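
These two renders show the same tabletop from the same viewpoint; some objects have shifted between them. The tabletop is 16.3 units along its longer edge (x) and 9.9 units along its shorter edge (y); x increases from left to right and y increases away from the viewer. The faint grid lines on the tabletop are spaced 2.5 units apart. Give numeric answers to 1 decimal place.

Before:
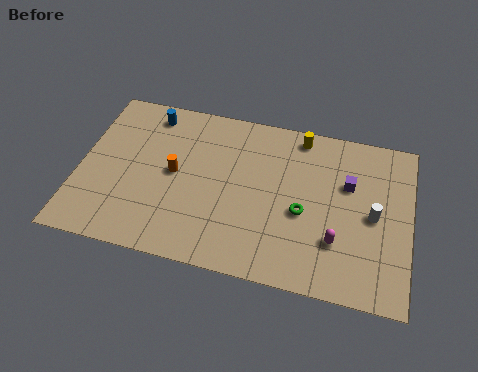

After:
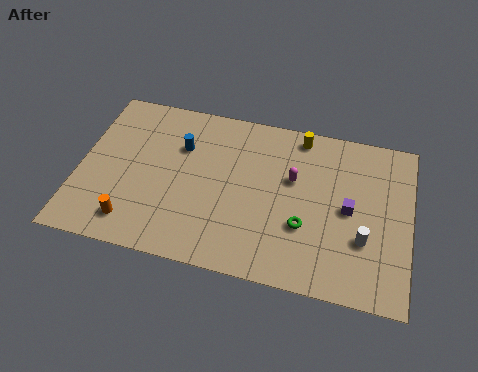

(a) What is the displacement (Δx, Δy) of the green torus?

(0.1, -0.8)

From the two frames, the green torus sits at roughly (11.1, 4.2) before and (11.2, 3.4) after.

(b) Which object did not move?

the yellow cylinder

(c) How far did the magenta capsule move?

3.9

The magenta capsule moved from about (12.8, 2.9) to (10.5, 6.1), a distance of √(2.3² + 3.2²) ≈ 3.9.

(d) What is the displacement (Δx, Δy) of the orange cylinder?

(-1.8, -3.4)

From the two frames, the orange cylinder sits at roughly (4.7, 5.1) before and (2.9, 1.7) after.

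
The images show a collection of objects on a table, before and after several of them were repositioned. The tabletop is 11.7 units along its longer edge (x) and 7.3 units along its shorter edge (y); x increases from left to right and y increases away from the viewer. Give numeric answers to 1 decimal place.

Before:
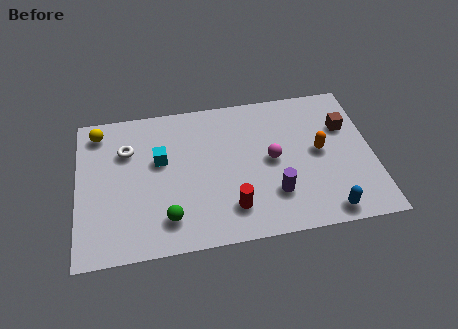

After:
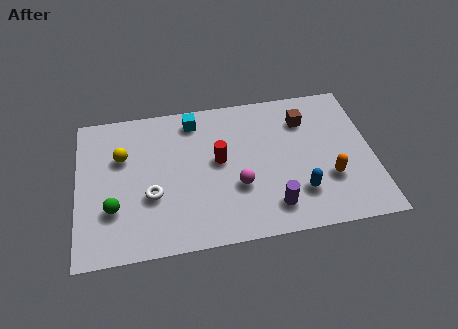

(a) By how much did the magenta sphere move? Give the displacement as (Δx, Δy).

(-1.4, -1.1)

The magenta sphere started near (7.7, 3.7) and ended near (6.3, 2.6).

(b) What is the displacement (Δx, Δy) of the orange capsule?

(0.3, -1.4)

The orange capsule started near (9.6, 3.8) and ended near (9.9, 2.4).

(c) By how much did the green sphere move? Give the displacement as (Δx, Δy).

(-2.1, 0.8)

From the two frames, the green sphere sits at roughly (3.5, 1.5) before and (1.4, 2.3) after.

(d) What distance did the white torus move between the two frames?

2.6

The white torus moved from about (2.0, 5.1) to (2.9, 2.7), a distance of √(0.9² + 2.4²) ≈ 2.6.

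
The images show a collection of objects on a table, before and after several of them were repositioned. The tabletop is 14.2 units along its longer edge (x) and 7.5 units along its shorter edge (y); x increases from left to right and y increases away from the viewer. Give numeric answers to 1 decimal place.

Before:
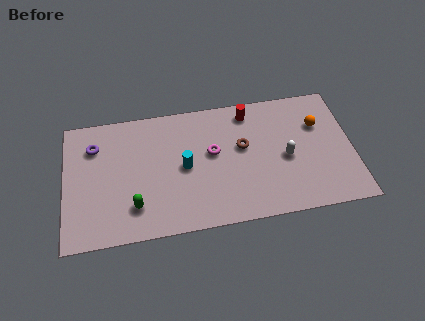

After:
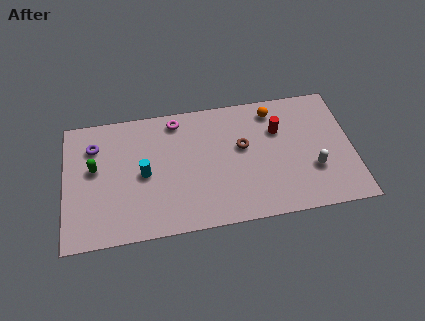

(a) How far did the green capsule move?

3.1

The green capsule was near (3.4, 1.8) before and (1.5, 4.3) after, so it travelled √(1.9² + 2.5²) ≈ 3.1 units.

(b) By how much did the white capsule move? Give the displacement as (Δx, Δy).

(1.3, -0.9)

The white capsule started near (10.9, 3.4) and ended near (12.2, 2.5).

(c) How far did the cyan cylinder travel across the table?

2.0

From (5.9, 3.7) to (3.9, 3.6), the cyan cylinder covered √(2.0² + 0.1²) ≈ 2.0 units.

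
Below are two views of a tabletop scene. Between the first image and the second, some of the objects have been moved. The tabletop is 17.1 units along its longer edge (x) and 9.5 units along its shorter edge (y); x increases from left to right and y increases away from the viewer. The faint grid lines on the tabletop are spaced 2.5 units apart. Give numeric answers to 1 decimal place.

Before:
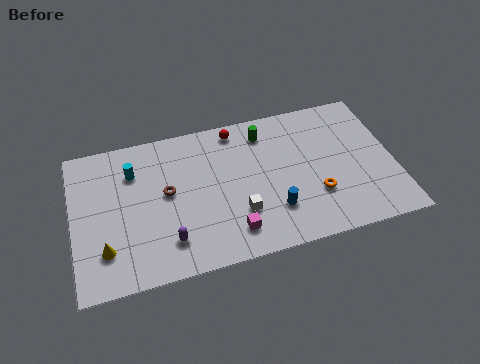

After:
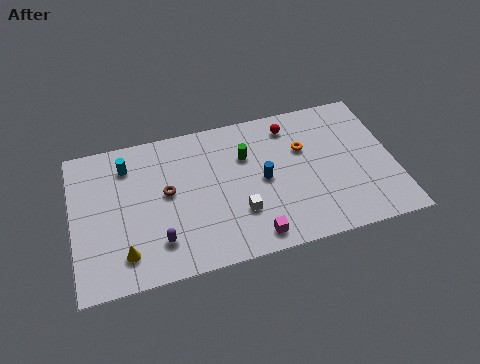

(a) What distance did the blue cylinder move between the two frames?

2.1

The blue cylinder was near (10.5, 2.6) before and (10.1, 4.7) after, so it travelled √(0.4² + 2.1²) ≈ 2.1 units.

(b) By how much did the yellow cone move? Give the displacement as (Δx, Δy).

(1.0, -0.5)

The yellow cone was at about (1.6, 2.4) and moved to about (2.6, 1.9).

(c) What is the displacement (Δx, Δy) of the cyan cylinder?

(-0.3, 0.5)

The cyan cylinder started near (3.3, 7.0) and ended near (3.0, 7.5).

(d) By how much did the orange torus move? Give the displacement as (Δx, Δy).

(-0.4, 3.2)

The orange torus started near (12.8, 3.0) and ended near (12.4, 6.2).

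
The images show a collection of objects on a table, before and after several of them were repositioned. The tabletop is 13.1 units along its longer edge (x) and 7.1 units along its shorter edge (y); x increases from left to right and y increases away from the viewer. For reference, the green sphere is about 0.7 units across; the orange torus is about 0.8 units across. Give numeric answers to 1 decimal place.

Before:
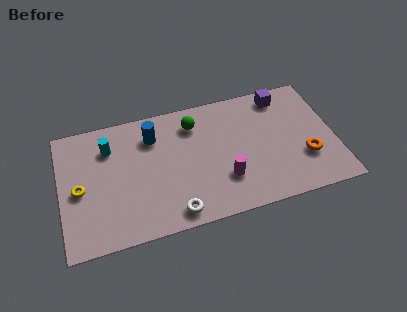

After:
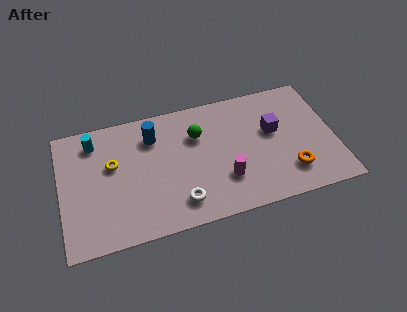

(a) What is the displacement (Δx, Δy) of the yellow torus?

(1.6, 1.0)

From the two frames, the yellow torus sits at roughly (0.9, 3.3) before and (2.5, 4.3) after.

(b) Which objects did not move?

the blue cylinder and the magenta cylinder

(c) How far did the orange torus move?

1.0

The orange torus was near (11.6, 2.3) before and (10.8, 1.7) after, so it travelled √(0.8² + 0.6²) ≈ 1.0 units.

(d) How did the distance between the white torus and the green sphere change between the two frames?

-1.2

The distance was about 4.9 in the first image and 3.7 in the second, so they moved 1.2 units closer together.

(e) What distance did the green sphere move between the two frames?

0.7

The green sphere was near (6.5, 5.6) before and (6.6, 4.9) after, so it travelled √(0.1² + 0.7²) ≈ 0.7 units.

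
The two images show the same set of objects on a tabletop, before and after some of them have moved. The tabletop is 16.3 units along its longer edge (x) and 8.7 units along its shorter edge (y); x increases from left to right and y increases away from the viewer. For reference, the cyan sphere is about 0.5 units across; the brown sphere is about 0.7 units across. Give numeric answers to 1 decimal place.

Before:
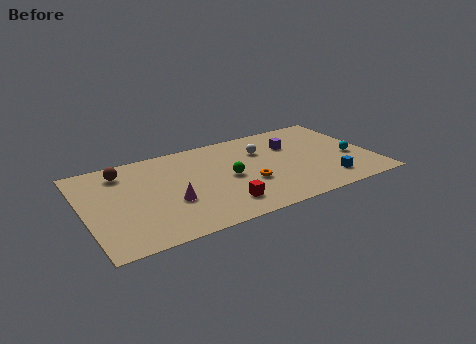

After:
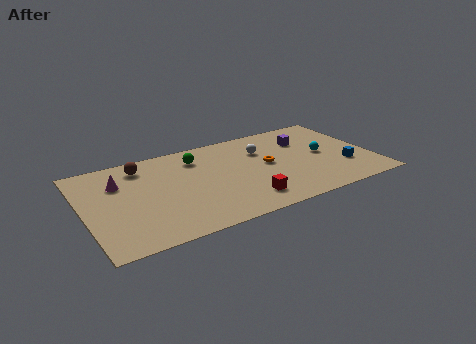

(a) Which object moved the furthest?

the magenta cone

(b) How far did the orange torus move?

1.9

The orange torus moved from about (9.1, 3.2) to (10.4, 4.6), a distance of √(1.3² + 1.4²) ≈ 1.9.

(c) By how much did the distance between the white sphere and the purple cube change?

+0.8

Before: roughly 1.7 units apart; after: 2.5. That's 0.8 units further apart.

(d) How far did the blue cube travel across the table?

1.6

The blue cube moved from about (13.4, 1.7) to (14.6, 2.7), a distance of √(1.2² + 1.0²) ≈ 1.6.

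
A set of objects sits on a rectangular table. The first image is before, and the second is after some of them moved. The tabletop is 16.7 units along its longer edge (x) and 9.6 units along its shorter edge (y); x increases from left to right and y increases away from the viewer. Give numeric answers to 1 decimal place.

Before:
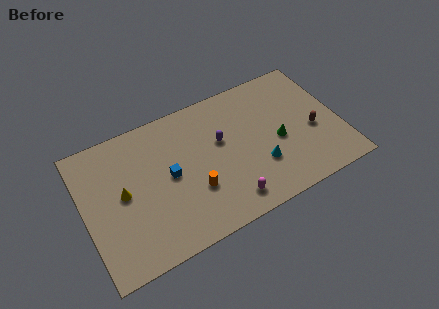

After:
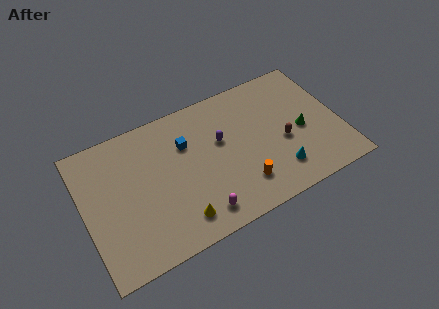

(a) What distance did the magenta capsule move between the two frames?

1.9

The magenta capsule was near (8.9, 1.5) before and (7.0, 1.5) after, so it travelled √(1.9² + 0.0²) ≈ 1.9 units.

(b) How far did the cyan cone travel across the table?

1.4

The cyan cone moved from about (11.2, 3.0) to (12.3, 2.1), a distance of √(1.1² + 0.9²) ≈ 1.4.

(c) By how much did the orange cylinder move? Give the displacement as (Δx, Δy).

(3.0, -1.0)

The orange cylinder was at about (6.9, 3.2) and moved to about (9.9, 2.2).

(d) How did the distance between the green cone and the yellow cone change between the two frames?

-1.2

They were about 10.1 units apart before and 8.9 after — 1.2 units closer together.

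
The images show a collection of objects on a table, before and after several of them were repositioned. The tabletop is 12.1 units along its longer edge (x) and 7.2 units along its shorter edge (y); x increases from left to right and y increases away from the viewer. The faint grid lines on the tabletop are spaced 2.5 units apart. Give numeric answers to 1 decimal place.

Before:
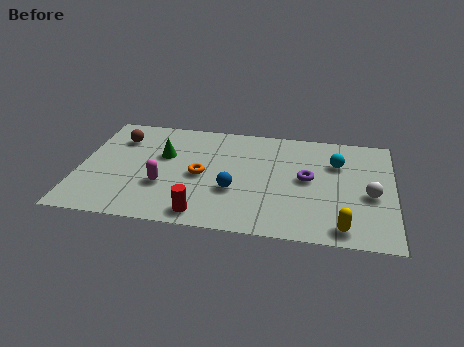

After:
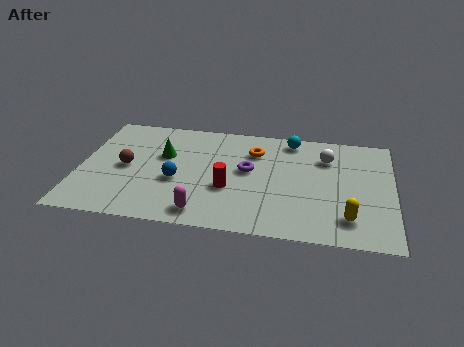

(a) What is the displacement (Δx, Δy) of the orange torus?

(2.0, 1.9)

The orange torus started near (4.7, 3.4) and ended near (6.7, 5.3).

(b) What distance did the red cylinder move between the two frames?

2.0

The red cylinder was near (4.9, 0.9) before and (5.8, 2.7) after, so it travelled √(0.9² + 1.8²) ≈ 2.0 units.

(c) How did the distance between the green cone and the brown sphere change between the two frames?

-0.3

They were about 2.0 units apart before and 1.7 after — 0.3 units closer together.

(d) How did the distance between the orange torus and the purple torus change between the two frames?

-2.8

They were about 4.1 units apart before and 1.3 after — 2.8 units closer together.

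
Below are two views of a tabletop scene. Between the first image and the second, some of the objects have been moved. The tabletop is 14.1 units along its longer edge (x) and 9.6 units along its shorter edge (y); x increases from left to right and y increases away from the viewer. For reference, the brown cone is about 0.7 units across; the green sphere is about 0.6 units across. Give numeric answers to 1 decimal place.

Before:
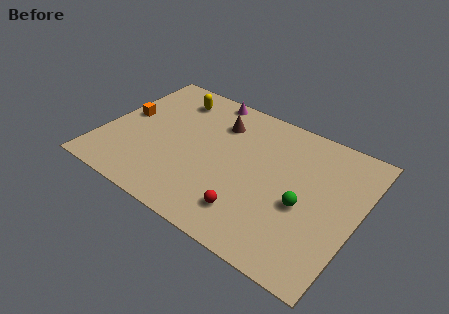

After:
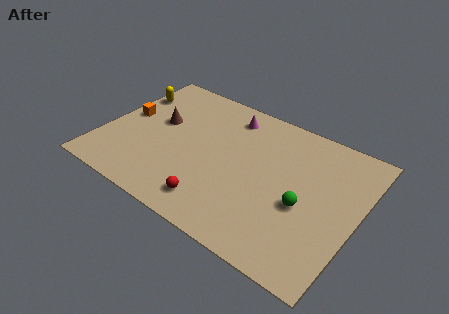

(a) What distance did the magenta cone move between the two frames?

1.6

The magenta cone moved from about (5.0, 8.8) to (6.4, 8.0), a distance of √(1.4² + 0.8²) ≈ 1.6.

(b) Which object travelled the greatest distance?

the brown cone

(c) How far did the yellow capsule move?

2.5

The yellow capsule was near (3.2, 7.8) before and (0.8, 7.0) after, so it travelled √(2.4² + 0.8²) ≈ 2.5 units.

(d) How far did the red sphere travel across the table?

1.9

From (8.7, 2.0) to (6.8, 1.6), the red sphere covered √(1.9² + 0.4²) ≈ 1.9 units.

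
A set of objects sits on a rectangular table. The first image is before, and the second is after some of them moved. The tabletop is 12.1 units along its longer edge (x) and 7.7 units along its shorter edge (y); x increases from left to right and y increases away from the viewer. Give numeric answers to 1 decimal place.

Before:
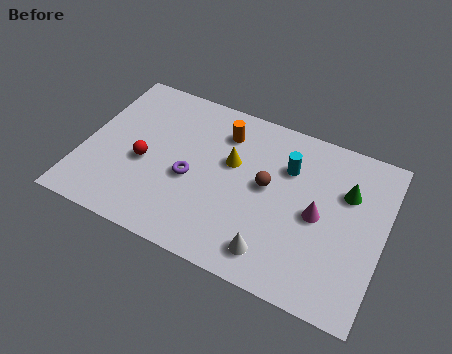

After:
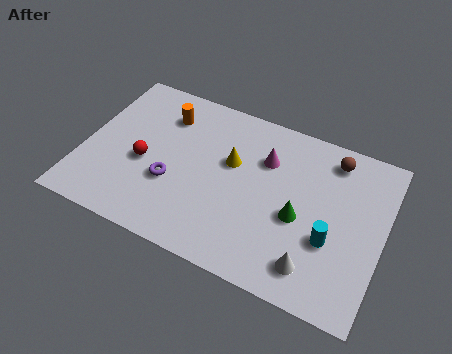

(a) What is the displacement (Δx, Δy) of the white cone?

(1.6, 0.1)

From the two frames, the white cone sits at roughly (8.0, 1.3) before and (9.6, 1.4) after.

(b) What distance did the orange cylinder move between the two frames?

2.4

The orange cylinder was near (5.4, 6.0) before and (3.0, 5.9) after, so it travelled √(2.4² + 0.1²) ≈ 2.4 units.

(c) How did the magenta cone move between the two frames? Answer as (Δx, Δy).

(-2.3, 1.7)

The magenta cone started near (9.5, 3.7) and ended near (7.2, 5.4).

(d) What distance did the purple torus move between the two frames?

0.9

The purple torus moved from about (4.4, 3.3) to (3.7, 2.8), a distance of √(0.7² + 0.5²) ≈ 0.9.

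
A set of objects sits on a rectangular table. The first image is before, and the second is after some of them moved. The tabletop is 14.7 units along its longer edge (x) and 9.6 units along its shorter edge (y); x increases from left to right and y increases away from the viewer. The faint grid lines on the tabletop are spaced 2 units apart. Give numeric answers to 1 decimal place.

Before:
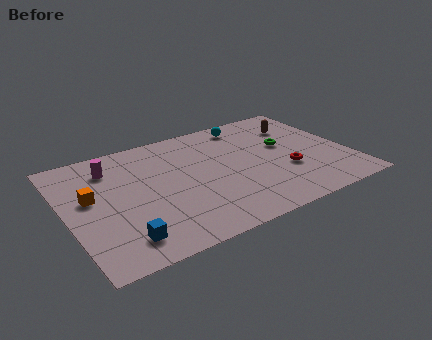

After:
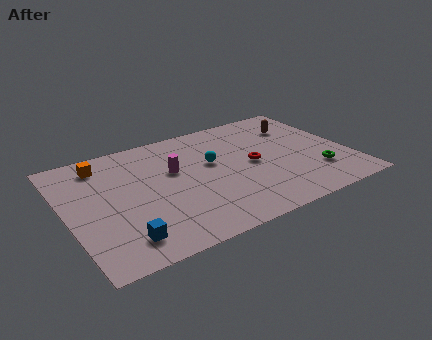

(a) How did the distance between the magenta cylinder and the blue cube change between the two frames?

-0.5

The distance was about 5.8 in the first image and 5.3 in the second, so they moved 0.5 units closer together.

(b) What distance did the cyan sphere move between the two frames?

3.5

The cyan sphere was near (10.0, 8.3) before and (7.7, 5.7) after, so it travelled √(2.3² + 2.6²) ≈ 3.5 units.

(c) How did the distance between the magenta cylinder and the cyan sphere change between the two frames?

-5.4

Before: roughly 7.4 units apart; after: 2.0. That's 5.4 units closer together.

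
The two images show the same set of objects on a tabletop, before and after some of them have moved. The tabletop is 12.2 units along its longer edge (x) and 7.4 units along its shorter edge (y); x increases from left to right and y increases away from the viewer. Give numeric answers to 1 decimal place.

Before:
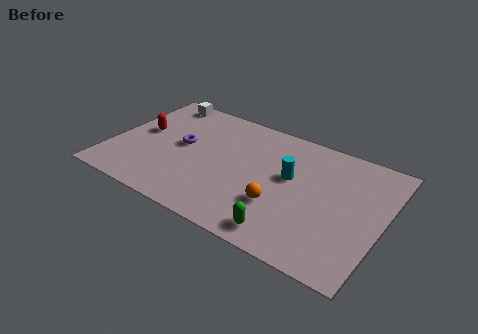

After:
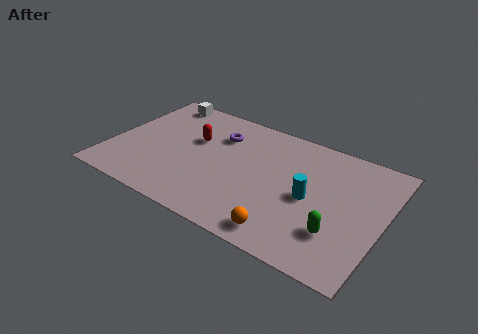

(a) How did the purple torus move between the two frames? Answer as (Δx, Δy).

(1.5, 1.4)

The purple torus was at about (3.1, 4.0) and moved to about (4.6, 5.4).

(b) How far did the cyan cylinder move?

1.3

The cyan cylinder moved from about (8.0, 4.3) to (9.0, 3.5), a distance of √(1.0² + 0.8²) ≈ 1.3.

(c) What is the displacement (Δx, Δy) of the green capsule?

(2.1, 1.1)

From the two frames, the green capsule sits at roughly (8.3, 1.0) before and (10.4, 2.1) after.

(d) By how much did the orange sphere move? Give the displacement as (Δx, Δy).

(0.5, -1.4)

From the two frames, the orange sphere sits at roughly (7.8, 2.4) before and (8.3, 1.0) after.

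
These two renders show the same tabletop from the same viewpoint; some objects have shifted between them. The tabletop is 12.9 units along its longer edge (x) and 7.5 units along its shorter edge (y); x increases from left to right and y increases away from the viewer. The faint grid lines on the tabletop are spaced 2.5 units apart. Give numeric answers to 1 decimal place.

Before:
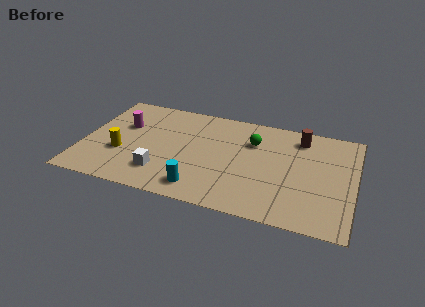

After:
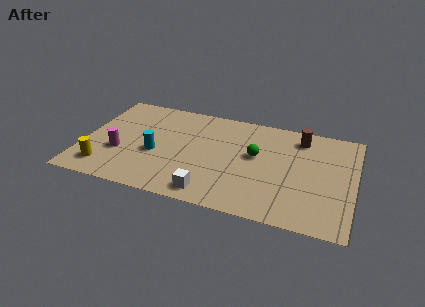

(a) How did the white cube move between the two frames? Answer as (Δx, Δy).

(2.4, -0.8)

From the two frames, the white cube sits at roughly (3.9, 1.8) before and (6.3, 1.0) after.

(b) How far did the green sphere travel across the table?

1.0

The green sphere moved from about (8.0, 5.3) to (8.2, 4.3), a distance of √(0.2² + 1.0²) ≈ 1.0.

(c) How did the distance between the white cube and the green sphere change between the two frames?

-1.6

The distance was about 5.4 in the first image and 3.8 in the second, so they moved 1.6 units closer together.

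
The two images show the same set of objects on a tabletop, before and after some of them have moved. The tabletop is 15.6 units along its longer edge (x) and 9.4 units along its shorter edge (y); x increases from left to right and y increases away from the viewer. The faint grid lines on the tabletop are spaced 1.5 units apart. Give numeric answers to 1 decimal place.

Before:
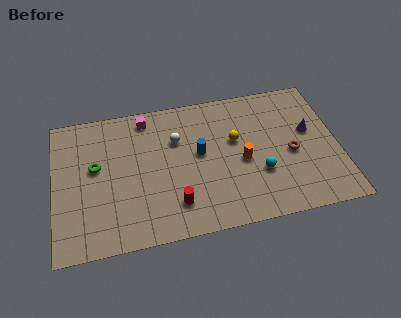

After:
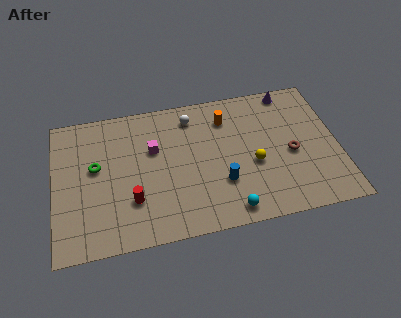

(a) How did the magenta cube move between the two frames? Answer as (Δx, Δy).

(0.3, -2.2)

The magenta cube started near (5.2, 8.2) and ended near (5.5, 6.0).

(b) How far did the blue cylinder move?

2.5

The blue cylinder moved from about (8.0, 5.2) to (9.1, 3.0), a distance of √(1.1² + 2.2²) ≈ 2.5.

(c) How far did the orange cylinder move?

3.2

From (10.3, 4.2) to (9.6, 7.3), the orange cylinder covered √(0.7² + 3.1²) ≈ 3.2 units.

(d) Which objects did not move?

the brown torus and the green torus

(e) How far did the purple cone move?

3.1

The purple cone was near (14.1, 5.5) before and (13.2, 8.5) after, so it travelled √(0.9² + 3.0²) ≈ 3.1 units.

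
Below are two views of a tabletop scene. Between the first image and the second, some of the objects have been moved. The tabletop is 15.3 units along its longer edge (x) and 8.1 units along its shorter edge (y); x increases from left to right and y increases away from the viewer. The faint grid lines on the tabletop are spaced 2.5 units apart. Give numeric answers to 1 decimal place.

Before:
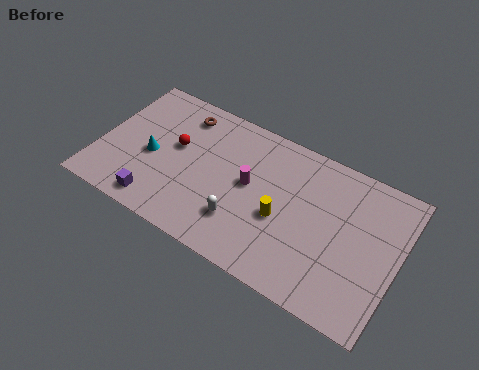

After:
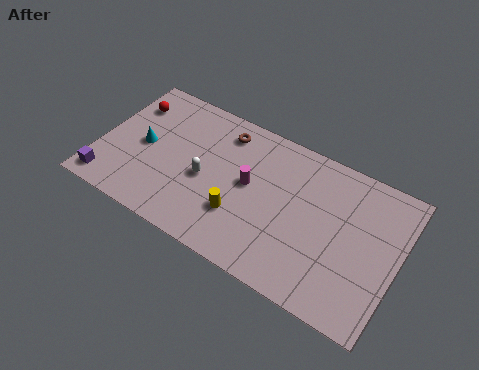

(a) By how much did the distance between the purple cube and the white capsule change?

+1.0

Before: roughly 4.3 units apart; after: 5.3. That's 1.0 units further apart.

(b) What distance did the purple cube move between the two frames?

2.6

From (3.4, 1.1) to (0.8, 1.1), the purple cube covered √(2.6² + 0.0²) ≈ 2.6 units.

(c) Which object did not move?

the magenta cylinder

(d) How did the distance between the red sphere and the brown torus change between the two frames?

+2.9

The distance was about 2.0 in the first image and 4.9 in the second, so they moved 2.9 units further apart.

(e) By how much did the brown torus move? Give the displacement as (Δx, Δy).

(2.2, 0.0)

The brown torus started near (3.8, 6.7) and ended near (6.0, 6.7).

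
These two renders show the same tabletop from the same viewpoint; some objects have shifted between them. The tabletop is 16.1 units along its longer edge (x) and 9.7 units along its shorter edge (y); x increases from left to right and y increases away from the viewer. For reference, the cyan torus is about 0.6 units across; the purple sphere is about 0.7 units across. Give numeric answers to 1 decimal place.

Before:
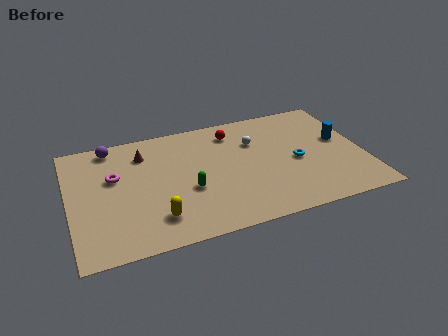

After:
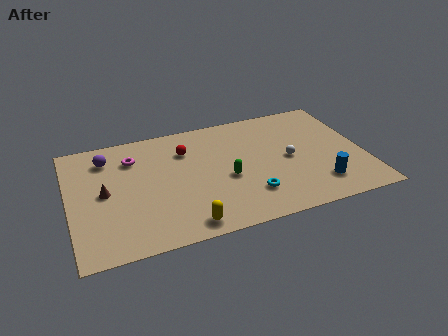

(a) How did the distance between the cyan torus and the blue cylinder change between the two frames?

+1.0

Before: roughly 2.8 units apart; after: 3.8. That's 1.0 units further apart.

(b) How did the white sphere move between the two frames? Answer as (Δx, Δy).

(1.7, -2.0)

From the two frames, the white sphere sits at roughly (10.3, 6.7) before and (12.0, 4.7) after.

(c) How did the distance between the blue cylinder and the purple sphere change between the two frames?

-0.4

Before: roughly 12.9 units apart; after: 12.5. That's 0.4 units closer together.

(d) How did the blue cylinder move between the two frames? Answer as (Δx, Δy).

(-1.6, -3.4)

The blue cylinder was at about (15.0, 5.5) and moved to about (13.4, 2.1).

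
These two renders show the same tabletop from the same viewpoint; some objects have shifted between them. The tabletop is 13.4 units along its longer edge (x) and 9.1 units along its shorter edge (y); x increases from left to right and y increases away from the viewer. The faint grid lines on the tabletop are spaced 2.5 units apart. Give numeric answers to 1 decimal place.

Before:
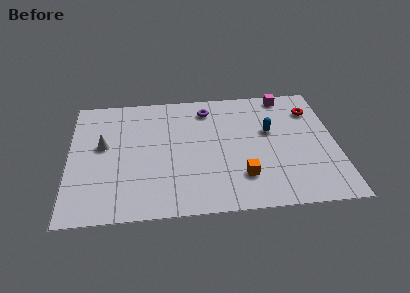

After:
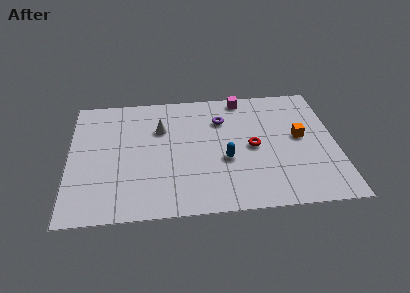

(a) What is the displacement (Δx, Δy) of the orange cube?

(3.0, 2.6)

The orange cube was at about (8.6, 2.3) and moved to about (11.6, 4.9).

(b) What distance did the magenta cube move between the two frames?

2.2

From (11.0, 8.2) to (8.8, 8.2), the magenta cube covered √(2.2² + 0.0²) ≈ 2.2 units.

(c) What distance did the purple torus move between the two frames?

1.1

The purple torus moved from about (7.0, 7.5) to (7.7, 6.6), a distance of √(0.7² + 0.9²) ≈ 1.1.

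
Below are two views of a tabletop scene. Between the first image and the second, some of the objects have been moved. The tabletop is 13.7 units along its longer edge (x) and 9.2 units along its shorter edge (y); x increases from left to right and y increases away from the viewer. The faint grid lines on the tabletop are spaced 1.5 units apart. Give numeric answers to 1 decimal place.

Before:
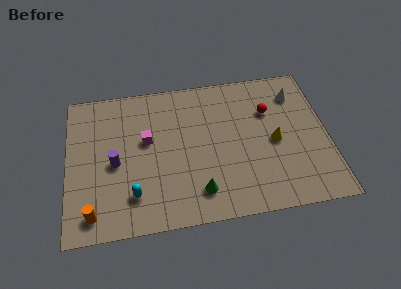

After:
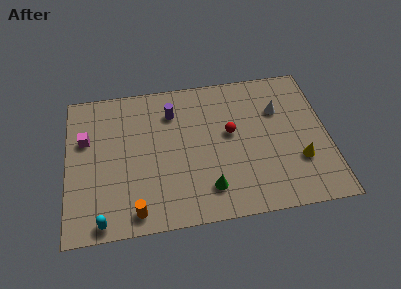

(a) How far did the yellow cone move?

1.8

The yellow cone was near (10.9, 4.3) before and (12.1, 2.9) after, so it travelled √(1.2² + 1.4²) ≈ 1.8 units.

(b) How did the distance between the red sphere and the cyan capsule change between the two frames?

-0.3

Before: roughly 8.4 units apart; after: 8.1. That's 0.3 units closer together.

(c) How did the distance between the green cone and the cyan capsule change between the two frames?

+2.2

They were about 3.4 units apart before and 5.6 after — 2.2 units further apart.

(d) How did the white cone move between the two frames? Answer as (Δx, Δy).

(-1.0, -0.9)

The white cone was at about (12.2, 7.2) and moved to about (11.2, 6.3).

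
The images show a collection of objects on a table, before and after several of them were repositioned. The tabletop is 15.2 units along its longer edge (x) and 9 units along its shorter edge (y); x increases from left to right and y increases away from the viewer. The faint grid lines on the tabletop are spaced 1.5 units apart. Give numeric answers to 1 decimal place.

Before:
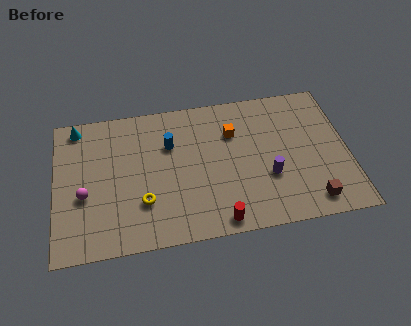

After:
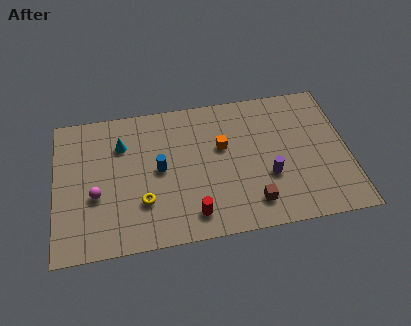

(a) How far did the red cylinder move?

1.4

The red cylinder moved from about (8.3, 0.9) to (7.0, 1.5), a distance of √(1.3² + 0.6²) ≈ 1.4.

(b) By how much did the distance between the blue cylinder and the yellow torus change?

-1.6

They were about 3.7 units apart before and 2.1 after — 1.6 units closer together.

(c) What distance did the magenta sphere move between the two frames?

0.6

From (1.5, 3.6) to (2.1, 3.5), the magenta sphere covered √(0.6² + 0.1²) ≈ 0.6 units.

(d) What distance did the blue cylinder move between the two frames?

1.6

The blue cylinder was near (6.0, 6.1) before and (5.4, 4.6) after, so it travelled √(0.6² + 1.5²) ≈ 1.6 units.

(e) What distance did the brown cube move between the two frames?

3.0

The brown cube moved from about (13.1, 1.3) to (10.1, 1.7), a distance of √(3.0² + 0.4²) ≈ 3.0.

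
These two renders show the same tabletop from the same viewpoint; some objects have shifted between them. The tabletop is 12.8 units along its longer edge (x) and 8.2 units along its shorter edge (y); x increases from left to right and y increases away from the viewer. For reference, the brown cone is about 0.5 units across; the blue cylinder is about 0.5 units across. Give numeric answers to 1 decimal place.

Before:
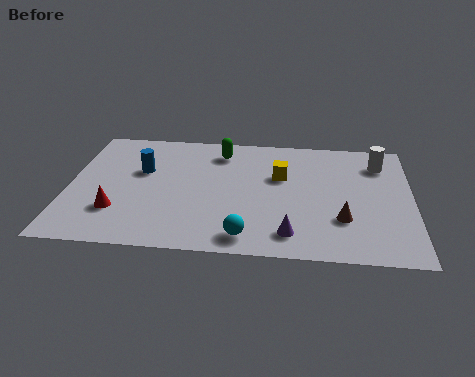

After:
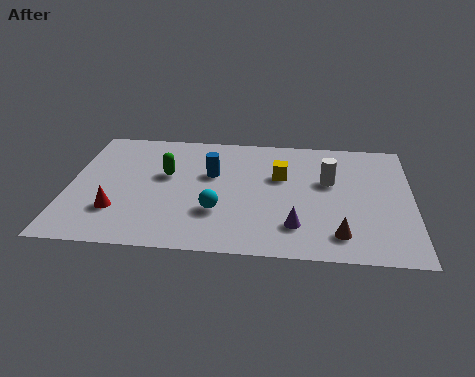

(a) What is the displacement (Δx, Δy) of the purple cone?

(0.2, 0.5)

From the two frames, the purple cone sits at roughly (8.3, 1.4) before and (8.5, 1.9) after.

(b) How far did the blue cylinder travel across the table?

2.6

From (2.7, 5.1) to (5.3, 5.1), the blue cylinder covered √(2.6² + 0.0²) ≈ 2.6 units.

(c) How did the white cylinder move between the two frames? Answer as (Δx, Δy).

(-1.9, -1.4)

The white cylinder was at about (11.6, 6.4) and moved to about (9.7, 5.0).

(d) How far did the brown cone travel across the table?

1.0

The brown cone moved from about (10.2, 2.5) to (10.1, 1.5), a distance of √(0.1² + 1.0²) ≈ 1.0.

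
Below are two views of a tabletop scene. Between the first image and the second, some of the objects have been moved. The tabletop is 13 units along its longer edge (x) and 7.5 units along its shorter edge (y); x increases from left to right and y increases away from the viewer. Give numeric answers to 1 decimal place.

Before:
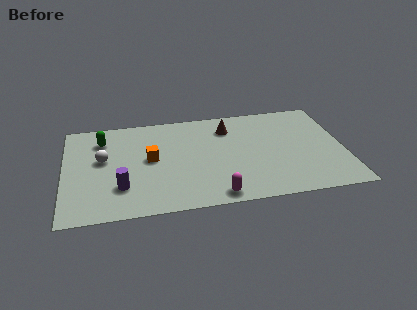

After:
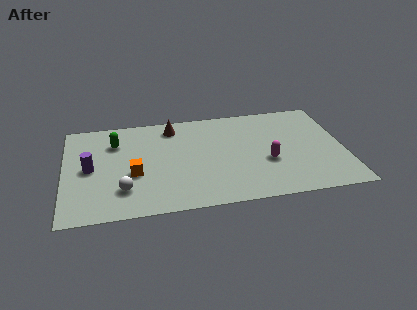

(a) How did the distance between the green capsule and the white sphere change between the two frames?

+2.1

The distance was about 1.5 in the first image and 3.6 in the second, so they moved 2.1 units further apart.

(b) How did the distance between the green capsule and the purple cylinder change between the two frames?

-1.6

Before: roughly 3.8 units apart; after: 2.2. That's 1.6 units closer together.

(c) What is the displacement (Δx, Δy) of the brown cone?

(-2.6, 0.5)

The brown cone was at about (7.7, 5.8) and moved to about (5.1, 6.3).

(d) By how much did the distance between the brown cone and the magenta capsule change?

+0.4

Before: roughly 5.1 units apart; after: 5.5. That's 0.4 units further apart.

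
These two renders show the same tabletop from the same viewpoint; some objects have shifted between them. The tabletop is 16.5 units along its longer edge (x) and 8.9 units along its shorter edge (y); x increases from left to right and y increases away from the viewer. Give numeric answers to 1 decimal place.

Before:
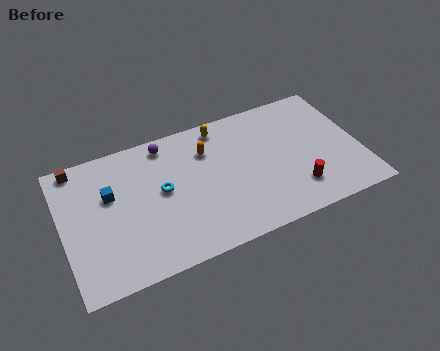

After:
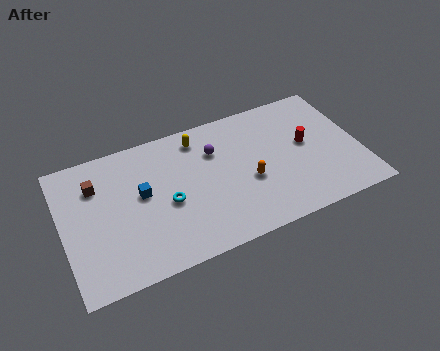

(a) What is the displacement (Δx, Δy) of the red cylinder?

(0.9, 2.8)

From the two frames, the red cylinder sits at roughly (12.7, 2.1) before and (13.6, 4.9) after.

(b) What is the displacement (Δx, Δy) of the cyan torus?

(0.2, -0.9)

From the two frames, the cyan torus sits at roughly (5.5, 4.8) before and (5.7, 3.9) after.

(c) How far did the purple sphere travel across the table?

3.0

From (6.0, 7.8) to (8.6, 6.3), the purple sphere covered √(2.6² + 1.5²) ≈ 3.0 units.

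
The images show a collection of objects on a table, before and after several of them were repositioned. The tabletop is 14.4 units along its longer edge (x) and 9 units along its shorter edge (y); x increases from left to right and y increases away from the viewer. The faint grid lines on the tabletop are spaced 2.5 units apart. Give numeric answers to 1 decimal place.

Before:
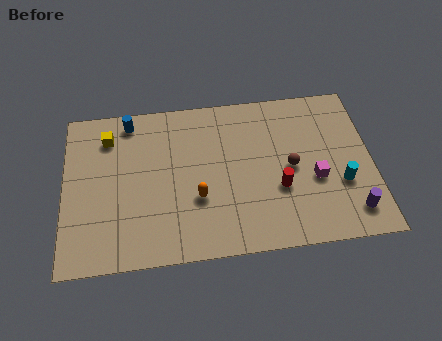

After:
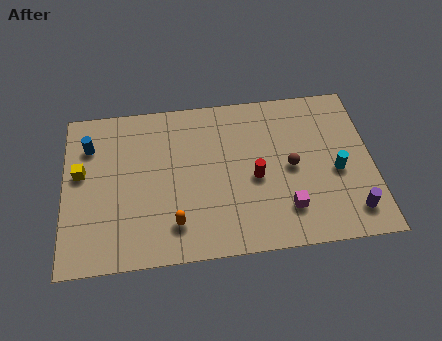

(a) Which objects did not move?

the purple cylinder and the brown sphere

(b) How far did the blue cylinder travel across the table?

2.2

From (3.1, 7.9) to (1.2, 6.7), the blue cylinder covered √(1.9² + 1.2²) ≈ 2.2 units.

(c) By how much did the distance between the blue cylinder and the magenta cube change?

+0.6

They were about 9.6 units apart before and 10.2 after — 0.6 units further apart.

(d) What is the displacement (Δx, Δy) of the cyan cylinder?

(-0.2, 0.7)

From the two frames, the cyan cylinder sits at roughly (12.9, 3.2) before and (12.7, 3.9) after.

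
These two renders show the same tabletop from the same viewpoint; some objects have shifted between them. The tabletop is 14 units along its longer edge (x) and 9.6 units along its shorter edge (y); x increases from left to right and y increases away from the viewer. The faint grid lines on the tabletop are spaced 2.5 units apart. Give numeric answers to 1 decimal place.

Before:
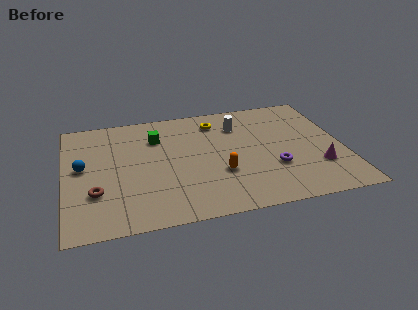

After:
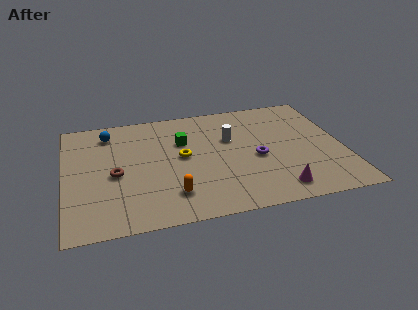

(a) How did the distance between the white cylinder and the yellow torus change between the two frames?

+1.4

The distance was about 1.3 in the first image and 2.7 in the second, so they moved 1.4 units further apart.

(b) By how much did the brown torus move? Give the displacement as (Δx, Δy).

(1.0, 1.3)

The brown torus started near (1.5, 3.0) and ended near (2.5, 4.3).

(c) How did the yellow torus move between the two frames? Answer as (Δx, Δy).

(-1.9, -2.7)

The yellow torus was at about (7.8, 7.8) and moved to about (5.9, 5.1).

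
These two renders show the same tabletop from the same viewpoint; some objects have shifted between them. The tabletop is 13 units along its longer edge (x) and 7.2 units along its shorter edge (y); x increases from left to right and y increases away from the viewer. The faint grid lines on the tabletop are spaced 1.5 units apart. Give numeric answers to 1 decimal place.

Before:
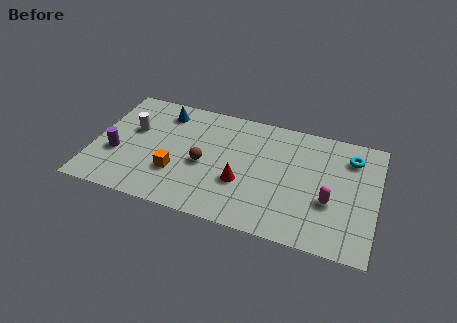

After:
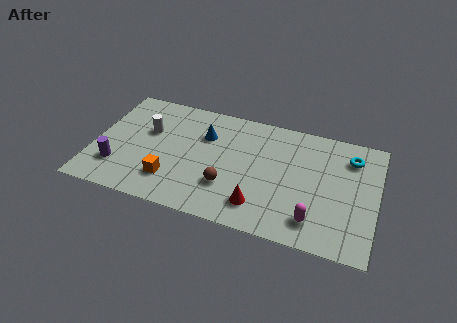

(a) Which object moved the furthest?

the blue cone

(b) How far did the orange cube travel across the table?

0.5

The orange cube was near (3.9, 2.3) before and (3.7, 1.8) after, so it travelled √(0.2² + 0.5²) ≈ 0.5 units.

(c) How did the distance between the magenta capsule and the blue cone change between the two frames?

-2.1

The distance was about 8.5 in the first image and 6.4 in the second, so they moved 2.1 units closer together.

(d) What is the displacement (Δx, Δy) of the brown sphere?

(1.2, -1.0)

The brown sphere was at about (5.1, 3.2) and moved to about (6.3, 2.2).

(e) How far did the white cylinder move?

0.7

The white cylinder was near (1.7, 4.4) before and (2.4, 4.5) after, so it travelled √(0.7² + 0.1²) ≈ 0.7 units.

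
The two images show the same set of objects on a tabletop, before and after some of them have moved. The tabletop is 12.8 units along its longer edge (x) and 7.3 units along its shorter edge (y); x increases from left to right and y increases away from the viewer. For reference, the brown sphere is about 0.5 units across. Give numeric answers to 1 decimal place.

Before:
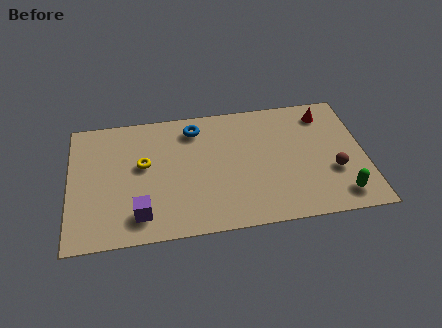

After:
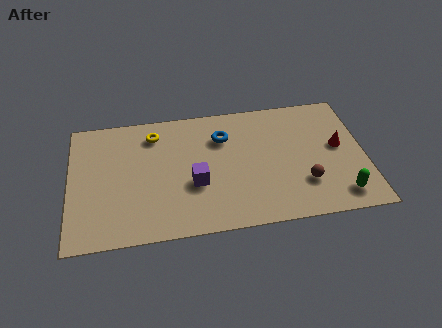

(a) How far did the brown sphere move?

1.4

The brown sphere moved from about (11.4, 2.6) to (10.1, 2.1), a distance of √(1.3² + 0.5²) ≈ 1.4.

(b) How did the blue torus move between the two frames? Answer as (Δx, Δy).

(1.2, -0.7)

The blue torus started near (5.5, 6.0) and ended near (6.7, 5.3).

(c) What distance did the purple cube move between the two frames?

2.8

The purple cube moved from about (3.0, 1.4) to (5.4, 2.8), a distance of √(2.4² + 1.4²) ≈ 2.8.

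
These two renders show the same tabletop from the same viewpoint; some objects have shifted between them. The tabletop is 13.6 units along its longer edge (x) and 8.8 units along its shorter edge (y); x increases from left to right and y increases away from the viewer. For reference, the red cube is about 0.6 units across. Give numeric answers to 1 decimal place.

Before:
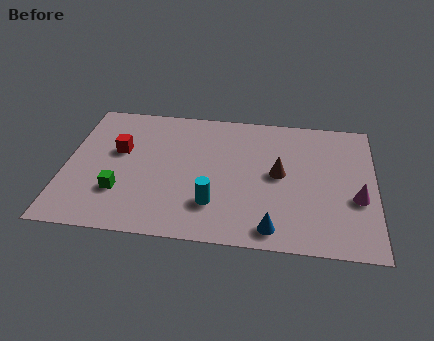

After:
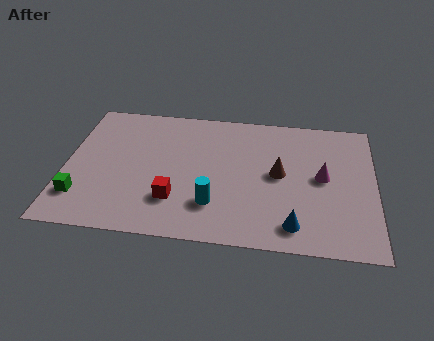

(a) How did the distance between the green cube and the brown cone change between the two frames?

+1.8

Before: roughly 7.2 units apart; after: 9.0. That's 1.8 units further apart.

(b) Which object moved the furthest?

the red cube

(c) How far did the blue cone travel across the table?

0.9

From (9.2, 1.1) to (10.1, 1.4), the blue cone covered √(0.9² + 0.3²) ≈ 0.9 units.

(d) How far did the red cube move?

3.9

The red cube moved from about (2.3, 5.3) to (4.9, 2.4), a distance of √(2.6² + 2.9²) ≈ 3.9.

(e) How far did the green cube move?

1.8

The green cube moved from about (2.5, 2.6) to (0.8, 2.1), a distance of √(1.7² + 0.5²) ≈ 1.8.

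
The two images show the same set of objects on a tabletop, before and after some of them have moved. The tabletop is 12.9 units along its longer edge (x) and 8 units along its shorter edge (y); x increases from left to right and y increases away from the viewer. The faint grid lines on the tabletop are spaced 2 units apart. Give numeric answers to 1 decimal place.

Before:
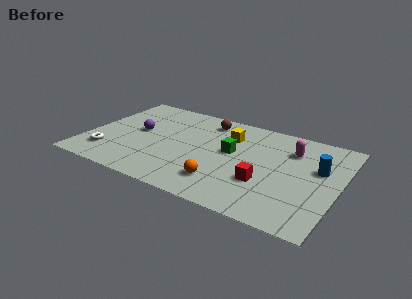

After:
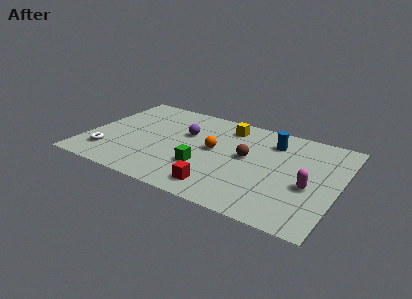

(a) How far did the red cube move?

2.5

From (9.3, 2.7) to (7.2, 1.3), the red cube covered √(2.1² + 1.4²) ≈ 2.5 units.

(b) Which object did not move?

the white torus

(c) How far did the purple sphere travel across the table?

2.5

The purple sphere moved from about (2.5, 4.3) to (4.9, 5.1), a distance of √(2.4² + 0.8²) ≈ 2.5.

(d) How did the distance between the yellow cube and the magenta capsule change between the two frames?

+2.5

Before: roughly 3.2 units apart; after: 5.7. That's 2.5 units further apart.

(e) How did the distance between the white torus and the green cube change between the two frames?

-1.7

The distance was about 6.7 in the first image and 5.0 in the second, so they moved 1.7 units closer together.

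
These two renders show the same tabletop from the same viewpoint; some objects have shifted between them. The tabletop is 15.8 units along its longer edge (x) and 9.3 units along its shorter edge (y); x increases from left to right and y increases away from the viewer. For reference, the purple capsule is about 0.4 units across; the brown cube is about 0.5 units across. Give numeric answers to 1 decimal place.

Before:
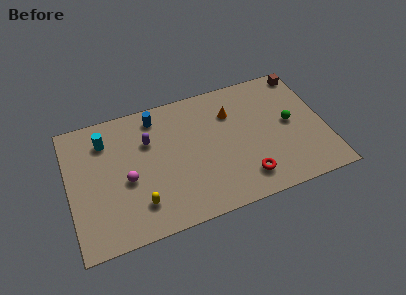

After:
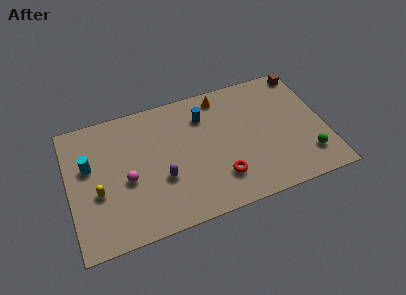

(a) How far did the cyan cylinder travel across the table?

1.9

The cyan cylinder moved from about (2.4, 7.2) to (1.3, 5.7), a distance of √(1.1² + 1.5²) ≈ 1.9.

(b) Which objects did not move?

the brown cube and the magenta sphere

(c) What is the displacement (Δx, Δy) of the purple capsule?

(0.6, -2.9)

From the two frames, the purple capsule sits at roughly (5.0, 6.3) before and (5.6, 3.4) after.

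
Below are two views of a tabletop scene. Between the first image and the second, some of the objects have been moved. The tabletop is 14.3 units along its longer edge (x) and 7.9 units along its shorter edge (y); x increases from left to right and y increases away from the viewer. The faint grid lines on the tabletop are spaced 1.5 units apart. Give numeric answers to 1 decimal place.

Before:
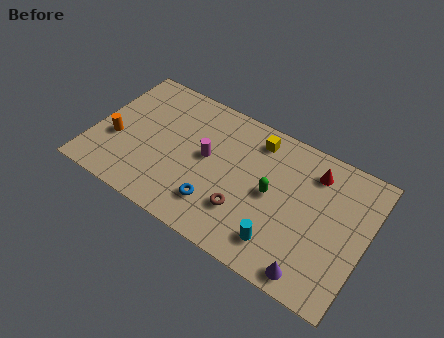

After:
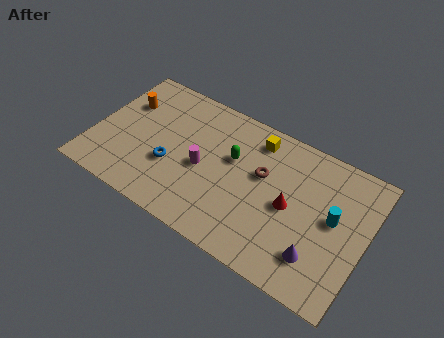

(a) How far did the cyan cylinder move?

3.6

From (10.2, 1.6) to (12.6, 4.3), the cyan cylinder covered √(2.4² + 2.7²) ≈ 3.6 units.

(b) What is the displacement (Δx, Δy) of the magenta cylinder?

(-0.1, -0.7)

From the two frames, the magenta cylinder sits at roughly (5.9, 4.3) before and (5.8, 3.6) after.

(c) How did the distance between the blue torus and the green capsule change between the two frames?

+0.3

They were about 3.3 units apart before and 3.6 after — 0.3 units further apart.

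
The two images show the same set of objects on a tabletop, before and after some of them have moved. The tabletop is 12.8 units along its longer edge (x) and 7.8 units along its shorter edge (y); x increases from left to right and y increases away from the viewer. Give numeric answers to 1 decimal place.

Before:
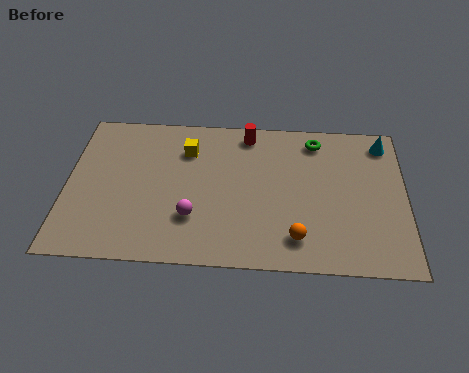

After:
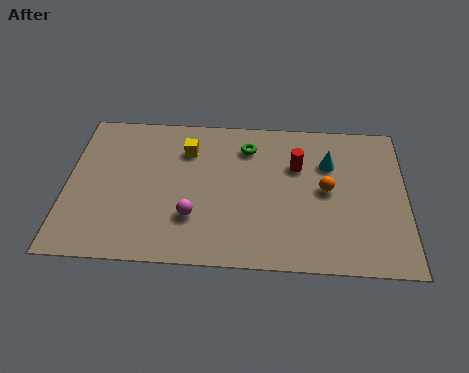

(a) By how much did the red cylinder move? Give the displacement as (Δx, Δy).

(1.9, -1.6)

The red cylinder was at about (6.8, 6.8) and moved to about (8.7, 5.2).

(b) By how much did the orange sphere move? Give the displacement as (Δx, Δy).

(1.1, 2.5)

The orange sphere started near (8.7, 1.5) and ended near (9.8, 4.0).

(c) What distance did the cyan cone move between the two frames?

2.4

The cyan cone moved from about (12.0, 6.6) to (9.9, 5.4), a distance of √(2.1² + 1.2²) ≈ 2.4.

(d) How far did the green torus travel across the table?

2.6

The green torus moved from about (9.4, 6.6) to (6.8, 6.1), a distance of √(2.6² + 0.5²) ≈ 2.6.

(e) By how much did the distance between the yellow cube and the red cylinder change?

+1.7

The distance was about 2.5 in the first image and 4.2 in the second, so they moved 1.7 units further apart.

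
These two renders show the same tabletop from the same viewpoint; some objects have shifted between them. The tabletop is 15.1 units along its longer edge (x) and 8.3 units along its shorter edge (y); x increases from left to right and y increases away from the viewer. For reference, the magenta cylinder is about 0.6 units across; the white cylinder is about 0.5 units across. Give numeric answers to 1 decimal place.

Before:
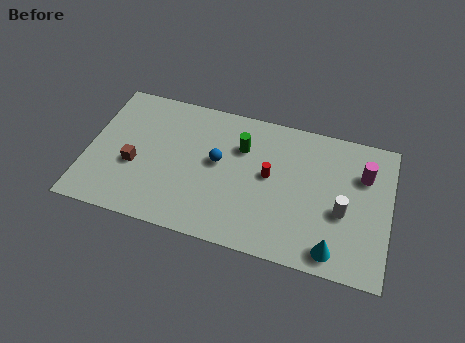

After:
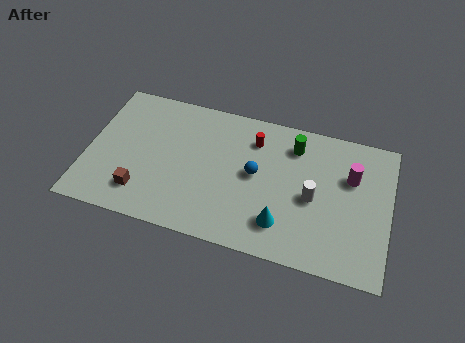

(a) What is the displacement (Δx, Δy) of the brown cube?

(0.5, -1.5)

From the two frames, the brown cube sits at roughly (2.4, 3.3) before and (2.9, 1.8) after.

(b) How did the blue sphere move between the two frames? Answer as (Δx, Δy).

(1.9, -0.2)

The blue sphere started near (6.5, 4.6) and ended near (8.4, 4.4).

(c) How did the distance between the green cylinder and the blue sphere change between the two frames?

+1.2

The distance was about 1.6 in the first image and 2.8 in the second, so they moved 1.2 units further apart.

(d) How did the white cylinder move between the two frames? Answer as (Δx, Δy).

(-1.5, 0.4)

The white cylinder was at about (12.8, 3.4) and moved to about (11.3, 3.8).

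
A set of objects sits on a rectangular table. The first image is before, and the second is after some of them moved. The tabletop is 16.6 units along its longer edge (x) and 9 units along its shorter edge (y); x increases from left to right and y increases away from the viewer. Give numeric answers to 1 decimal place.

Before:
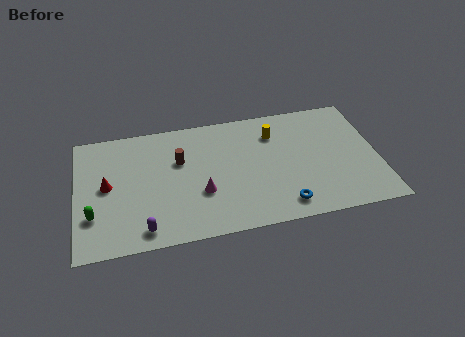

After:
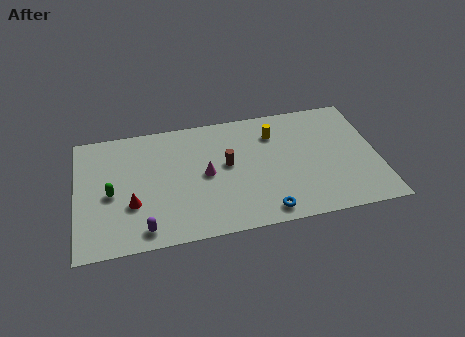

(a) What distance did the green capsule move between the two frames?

1.7

The green capsule moved from about (0.9, 2.7) to (1.9, 4.1), a distance of √(1.0² + 1.4²) ≈ 1.7.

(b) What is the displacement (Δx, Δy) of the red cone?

(1.3, -1.6)

From the two frames, the red cone sits at roughly (1.7, 4.7) before and (3.0, 3.1) after.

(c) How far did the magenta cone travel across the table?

1.3

The magenta cone moved from about (6.8, 3.2) to (7.1, 4.5), a distance of √(0.3² + 1.3²) ≈ 1.3.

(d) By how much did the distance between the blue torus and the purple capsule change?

-1.0

Before: roughly 7.6 units apart; after: 6.6. That's 1.0 units closer together.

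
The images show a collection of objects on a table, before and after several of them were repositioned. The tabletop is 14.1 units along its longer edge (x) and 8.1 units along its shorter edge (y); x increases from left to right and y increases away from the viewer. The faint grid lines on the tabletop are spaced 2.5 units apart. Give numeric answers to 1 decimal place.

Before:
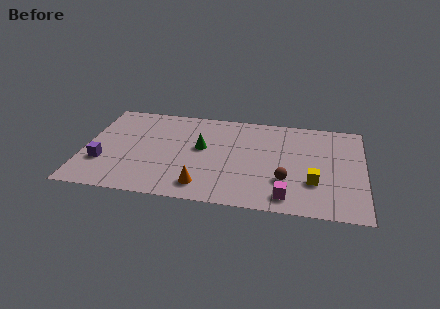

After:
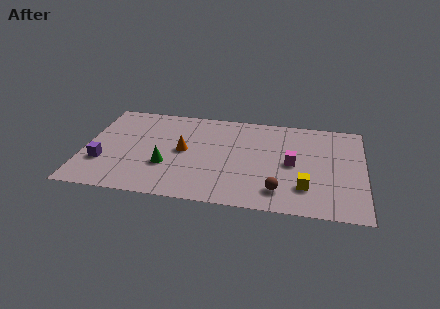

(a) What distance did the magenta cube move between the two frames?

2.8

The magenta cube was near (10.3, 1.2) before and (10.5, 4.0) after, so it travelled √(0.2² + 2.8²) ≈ 2.8 units.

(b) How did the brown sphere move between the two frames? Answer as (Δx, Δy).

(-0.3, -0.9)

From the two frames, the brown sphere sits at roughly (10.2, 2.5) before and (9.9, 1.6) after.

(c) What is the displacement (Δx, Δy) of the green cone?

(-1.7, -1.8)

From the two frames, the green cone sits at roughly (5.9, 4.6) before and (4.2, 2.8) after.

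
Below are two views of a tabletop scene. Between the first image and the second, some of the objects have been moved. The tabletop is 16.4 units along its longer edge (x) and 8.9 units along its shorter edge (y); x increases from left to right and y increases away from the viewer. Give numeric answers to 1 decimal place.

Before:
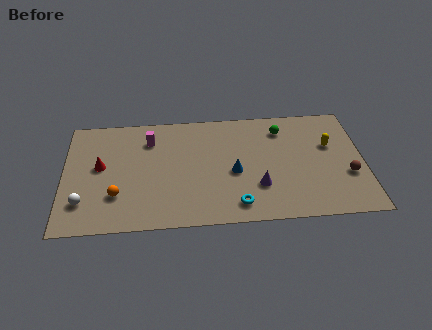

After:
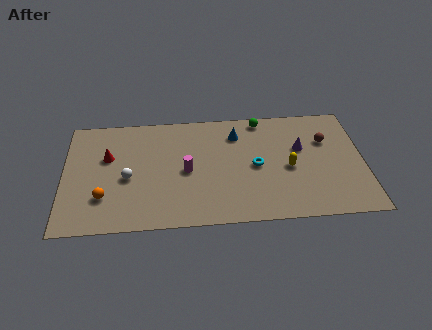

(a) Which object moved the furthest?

the purple cone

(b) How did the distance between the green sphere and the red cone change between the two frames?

-1.4

They were about 10.2 units apart before and 8.8 after — 1.4 units closer together.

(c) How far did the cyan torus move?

3.1

From (9.4, 1.4) to (10.5, 4.3), the cyan torus covered √(1.1² + 2.9²) ≈ 3.1 units.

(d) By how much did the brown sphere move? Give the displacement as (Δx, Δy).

(-1.1, 2.8)

The brown sphere was at about (15.5, 3.2) and moved to about (14.4, 6.0).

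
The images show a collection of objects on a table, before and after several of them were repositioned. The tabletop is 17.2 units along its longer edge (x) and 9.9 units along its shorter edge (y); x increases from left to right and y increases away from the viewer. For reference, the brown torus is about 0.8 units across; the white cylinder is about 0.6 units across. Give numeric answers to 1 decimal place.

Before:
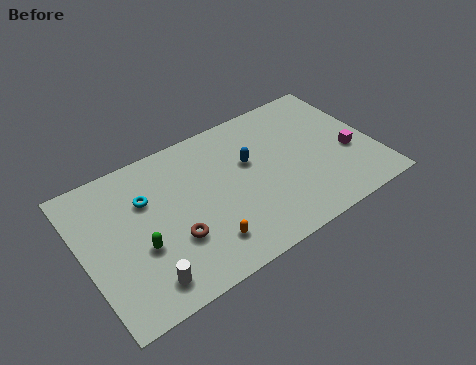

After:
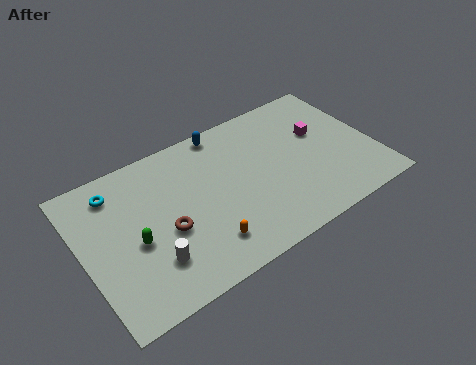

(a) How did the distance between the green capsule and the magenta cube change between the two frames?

-1.1

Before: roughly 12.6 units apart; after: 11.5. That's 1.1 units closer together.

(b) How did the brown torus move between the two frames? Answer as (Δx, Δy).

(-0.3, 0.8)

The brown torus started near (5.0, 3.3) and ended near (4.7, 4.1).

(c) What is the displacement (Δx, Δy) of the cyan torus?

(-1.6, 1.4)

The cyan torus started near (3.9, 6.7) and ended near (2.3, 8.1).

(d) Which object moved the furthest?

the blue capsule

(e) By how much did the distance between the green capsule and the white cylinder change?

-0.4

The distance was about 2.2 in the first image and 1.8 in the second, so they moved 0.4 units closer together.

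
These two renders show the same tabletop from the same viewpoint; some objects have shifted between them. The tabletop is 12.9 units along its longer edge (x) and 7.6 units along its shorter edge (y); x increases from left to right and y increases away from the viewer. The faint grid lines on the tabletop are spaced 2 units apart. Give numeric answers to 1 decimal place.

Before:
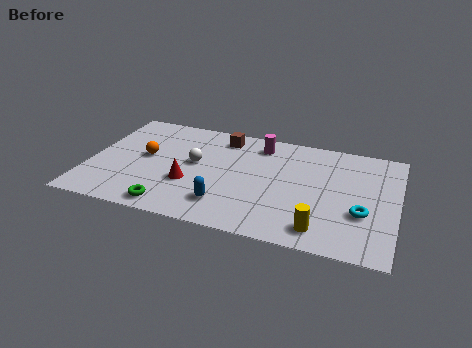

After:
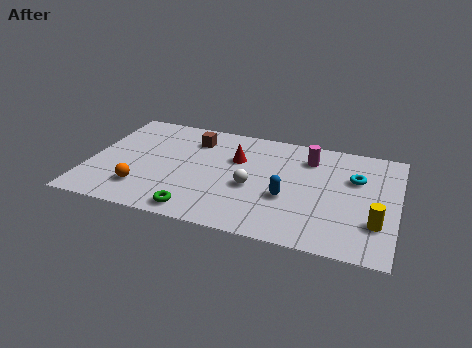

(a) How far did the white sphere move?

2.7

From (4.4, 4.2) to (6.9, 3.2), the white sphere covered √(2.5² + 1.0²) ≈ 2.7 units.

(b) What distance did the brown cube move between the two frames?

1.3

The brown cube moved from about (5.4, 6.4) to (4.2, 5.9), a distance of √(1.2² + 0.5²) ≈ 1.3.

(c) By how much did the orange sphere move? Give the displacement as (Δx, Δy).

(0.1, -2.3)

From the two frames, the orange sphere sits at roughly (2.3, 4.1) before and (2.4, 1.8) after.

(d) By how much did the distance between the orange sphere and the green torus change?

-0.9

Before: roughly 3.5 units apart; after: 2.6. That's 0.9 units closer together.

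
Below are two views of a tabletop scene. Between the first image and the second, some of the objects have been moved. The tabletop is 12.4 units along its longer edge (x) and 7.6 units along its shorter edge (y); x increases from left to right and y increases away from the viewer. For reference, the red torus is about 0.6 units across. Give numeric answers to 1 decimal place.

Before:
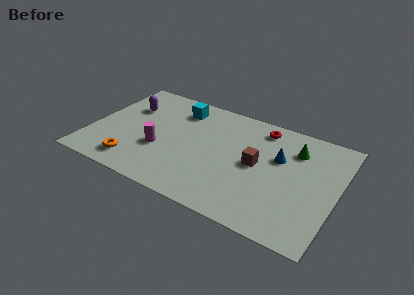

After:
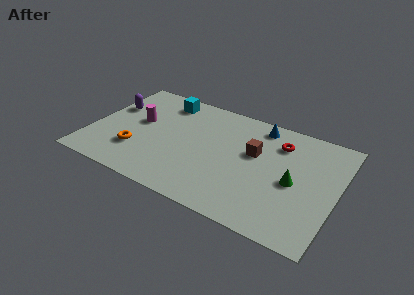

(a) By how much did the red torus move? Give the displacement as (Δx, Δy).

(1.0, -0.7)

The red torus started near (8.3, 6.5) and ended near (9.3, 5.8).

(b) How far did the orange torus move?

0.9

From (2.5, 1.3) to (2.5, 2.2), the orange torus covered √(0.0² + 0.9²) ≈ 0.9 units.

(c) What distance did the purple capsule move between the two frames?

0.9

From (1.6, 5.2) to (0.8, 4.9), the purple capsule covered √(0.8² + 0.3²) ≈ 0.9 units.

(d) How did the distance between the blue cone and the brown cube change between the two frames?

+0.7

Before: roughly 1.3 units apart; after: 2.0. That's 0.7 units further apart.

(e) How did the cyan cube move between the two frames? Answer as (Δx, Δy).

(-0.8, 0.3)

From the two frames, the cyan cube sits at roughly (4.1, 6.1) before and (3.3, 6.4) after.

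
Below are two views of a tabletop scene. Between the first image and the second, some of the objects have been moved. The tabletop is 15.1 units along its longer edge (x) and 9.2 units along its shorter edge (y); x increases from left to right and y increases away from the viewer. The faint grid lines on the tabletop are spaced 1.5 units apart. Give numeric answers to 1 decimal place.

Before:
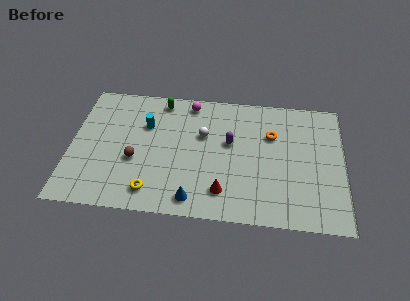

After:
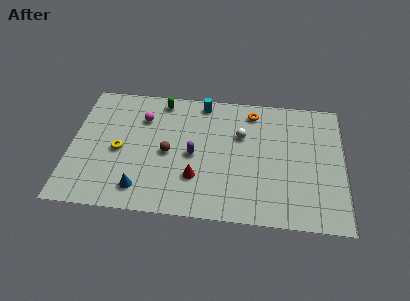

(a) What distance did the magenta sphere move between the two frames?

3.0

From (6.5, 8.1) to (3.9, 6.7), the magenta sphere covered √(2.6² + 1.4²) ≈ 3.0 units.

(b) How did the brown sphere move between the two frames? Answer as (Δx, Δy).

(1.8, 0.7)

The brown sphere started near (3.6, 3.6) and ended near (5.4, 4.3).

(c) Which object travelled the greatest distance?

the cyan cylinder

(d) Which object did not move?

the green capsule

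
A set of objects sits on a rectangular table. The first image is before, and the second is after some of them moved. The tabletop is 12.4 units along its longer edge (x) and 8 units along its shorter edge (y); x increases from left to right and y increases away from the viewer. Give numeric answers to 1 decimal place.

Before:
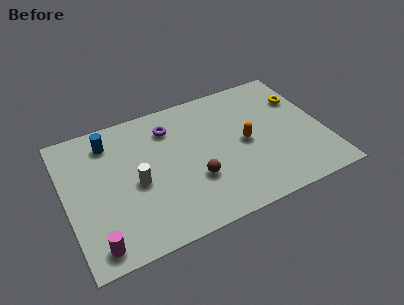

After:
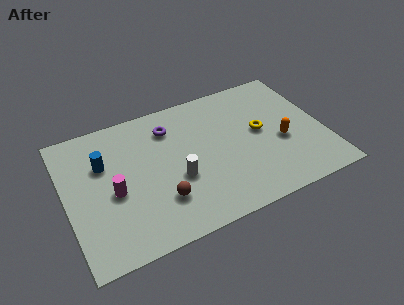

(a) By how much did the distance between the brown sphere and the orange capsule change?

+3.2

They were about 2.9 units apart before and 6.1 after — 3.2 units further apart.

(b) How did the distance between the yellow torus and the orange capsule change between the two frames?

-2.1

They were about 3.4 units apart before and 1.3 after — 2.1 units closer together.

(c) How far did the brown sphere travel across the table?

1.8

From (6.0, 2.7) to (4.3, 2.2), the brown sphere covered √(1.7² + 0.5²) ≈ 1.8 units.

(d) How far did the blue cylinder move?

1.3

The blue cylinder moved from about (2.3, 6.5) to (1.9, 5.3), a distance of √(0.4² + 1.2²) ≈ 1.3.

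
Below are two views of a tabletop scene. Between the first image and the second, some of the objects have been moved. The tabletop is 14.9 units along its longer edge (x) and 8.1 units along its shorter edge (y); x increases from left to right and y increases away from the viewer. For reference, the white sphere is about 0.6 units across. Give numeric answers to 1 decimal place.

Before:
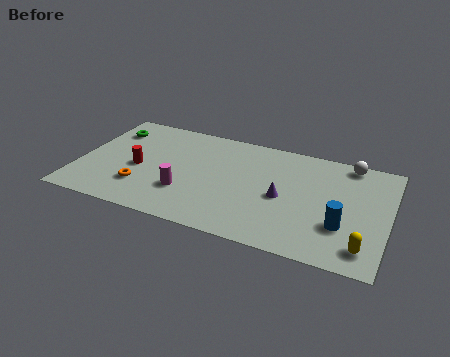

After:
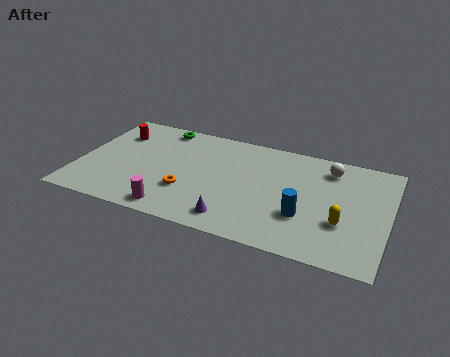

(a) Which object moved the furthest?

the purple cone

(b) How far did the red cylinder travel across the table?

2.8

From (2.9, 3.6) to (1.5, 6.0), the red cylinder covered √(1.4² + 2.4²) ≈ 2.8 units.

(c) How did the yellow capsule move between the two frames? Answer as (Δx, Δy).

(-1.1, 1.4)

From the two frames, the yellow capsule sits at roughly (13.9, 1.4) before and (12.8, 2.8) after.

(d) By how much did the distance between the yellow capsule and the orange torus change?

-3.3

Before: roughly 10.7 units apart; after: 7.4. That's 3.3 units closer together.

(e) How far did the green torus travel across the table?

2.6

The green torus moved from about (1.2, 6.2) to (3.6, 7.2), a distance of √(2.4² + 1.0²) ≈ 2.6.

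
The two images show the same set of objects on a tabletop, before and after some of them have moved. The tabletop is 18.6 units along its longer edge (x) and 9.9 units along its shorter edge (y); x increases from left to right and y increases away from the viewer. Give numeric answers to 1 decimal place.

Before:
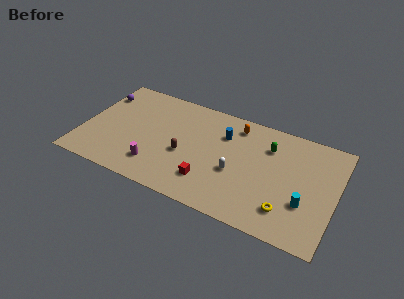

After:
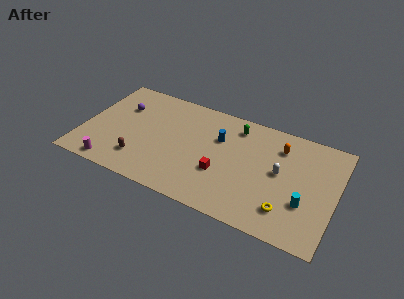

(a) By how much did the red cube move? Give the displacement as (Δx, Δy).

(0.8, 1.1)

The red cube started near (9.6, 2.4) and ended near (10.4, 3.5).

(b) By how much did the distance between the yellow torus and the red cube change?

-0.6

They were about 5.7 units apart before and 5.1 after — 0.6 units closer together.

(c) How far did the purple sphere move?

1.8

The purple sphere moved from about (0.8, 7.5) to (2.5, 6.8), a distance of √(1.7² + 0.7²) ≈ 1.8.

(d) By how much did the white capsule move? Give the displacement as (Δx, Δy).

(3.1, 1.3)

The white capsule started near (11.4, 4.0) and ended near (14.5, 5.3).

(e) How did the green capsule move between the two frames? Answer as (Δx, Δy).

(-2.5, 0.9)

The green capsule was at about (13.5, 7.3) and moved to about (11.0, 8.2).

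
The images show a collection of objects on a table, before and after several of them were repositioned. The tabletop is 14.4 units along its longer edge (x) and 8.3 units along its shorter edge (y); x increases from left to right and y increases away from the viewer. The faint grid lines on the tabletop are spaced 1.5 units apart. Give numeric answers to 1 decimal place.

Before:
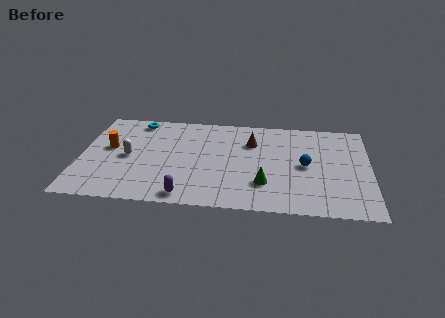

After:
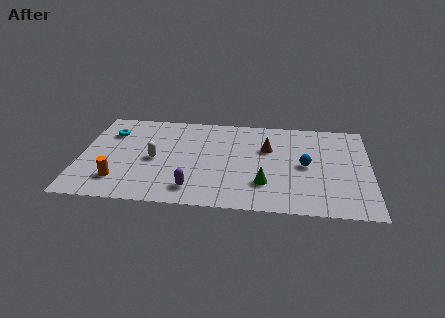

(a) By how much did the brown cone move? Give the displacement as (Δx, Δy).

(0.8, -0.5)

From the two frames, the brown cone sits at roughly (8.5, 5.9) before and (9.3, 5.4) after.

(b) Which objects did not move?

the green cone and the blue sphere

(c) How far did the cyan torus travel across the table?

1.8

The cyan torus moved from about (2.7, 7.3) to (1.4, 6.1), a distance of √(1.3² + 1.2²) ≈ 1.8.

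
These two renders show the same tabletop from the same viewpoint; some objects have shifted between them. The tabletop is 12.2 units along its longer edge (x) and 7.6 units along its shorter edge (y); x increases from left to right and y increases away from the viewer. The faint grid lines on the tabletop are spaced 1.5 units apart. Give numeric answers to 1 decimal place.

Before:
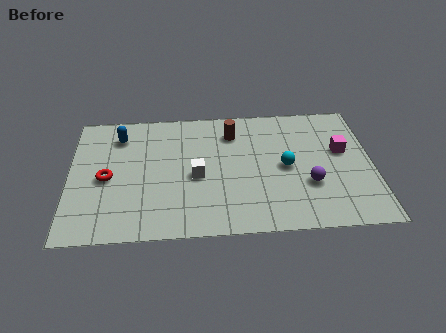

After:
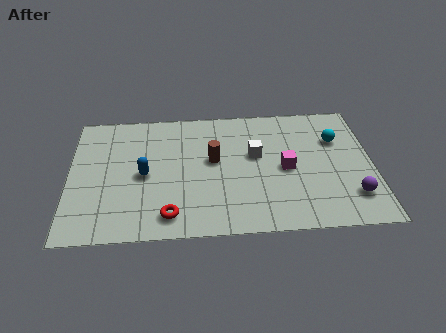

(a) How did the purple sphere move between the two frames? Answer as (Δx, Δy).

(1.7, -0.8)

From the two frames, the purple sphere sits at roughly (9.6, 2.6) before and (11.3, 1.8) after.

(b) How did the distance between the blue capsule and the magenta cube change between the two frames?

-3.4

Before: roughly 9.1 units apart; after: 5.7. That's 3.4 units closer together.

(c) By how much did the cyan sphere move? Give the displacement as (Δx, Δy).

(2.1, 1.5)

From the two frames, the cyan sphere sits at roughly (8.7, 3.7) before and (10.8, 5.2) after.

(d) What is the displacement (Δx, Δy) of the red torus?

(2.5, -2.3)

The red torus started near (1.5, 3.5) and ended near (4.0, 1.2).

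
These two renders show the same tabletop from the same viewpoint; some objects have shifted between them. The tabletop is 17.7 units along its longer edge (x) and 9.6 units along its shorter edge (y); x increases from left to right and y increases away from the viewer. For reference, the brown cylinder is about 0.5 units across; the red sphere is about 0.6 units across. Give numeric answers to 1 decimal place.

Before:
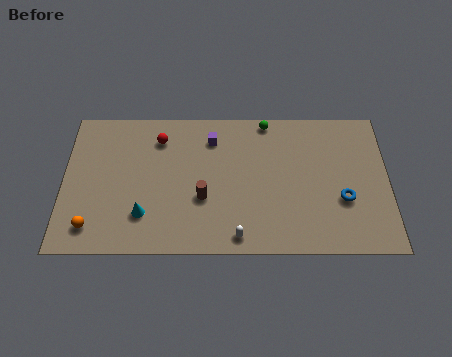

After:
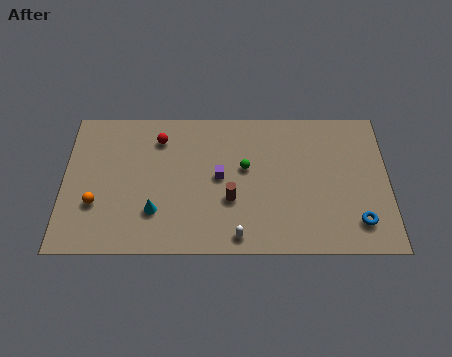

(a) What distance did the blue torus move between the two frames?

1.7

The blue torus was near (15.2, 3.5) before and (16.0, 2.0) after, so it travelled √(0.8² + 1.5²) ≈ 1.7 units.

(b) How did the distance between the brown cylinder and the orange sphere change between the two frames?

+1.0

They were about 6.3 units apart before and 7.3 after — 1.0 units further apart.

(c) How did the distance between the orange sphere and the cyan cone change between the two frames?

+0.3

The distance was about 2.9 in the first image and 3.2 in the second, so they moved 0.3 units further apart.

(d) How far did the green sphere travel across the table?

3.4

From (11.1, 8.8) to (9.9, 5.6), the green sphere covered √(1.2² + 3.2²) ≈ 3.4 units.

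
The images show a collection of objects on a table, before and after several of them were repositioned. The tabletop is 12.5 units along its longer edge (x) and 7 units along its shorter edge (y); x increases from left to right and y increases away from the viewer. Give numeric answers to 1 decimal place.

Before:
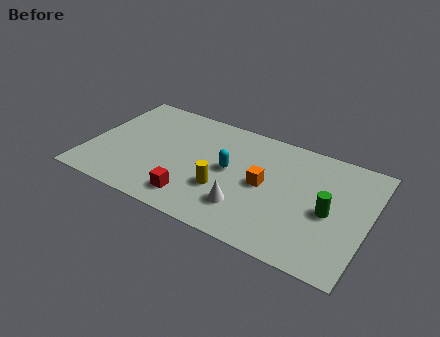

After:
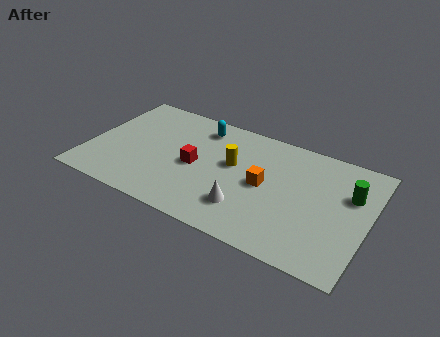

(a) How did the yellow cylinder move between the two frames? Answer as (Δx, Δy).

(0.2, 1.7)

From the two frames, the yellow cylinder sits at roughly (6.2, 2.4) before and (6.4, 4.1) after.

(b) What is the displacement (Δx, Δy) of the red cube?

(-0.2, 2.0)

The red cube started near (5.0, 1.3) and ended near (4.8, 3.3).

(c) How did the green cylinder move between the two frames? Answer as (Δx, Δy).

(0.8, 1.4)

From the two frames, the green cylinder sits at roughly (10.8, 3.2) before and (11.6, 4.6) after.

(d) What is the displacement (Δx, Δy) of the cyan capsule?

(-1.6, 2.1)

The cyan capsule started near (6.3, 3.7) and ended near (4.7, 5.8).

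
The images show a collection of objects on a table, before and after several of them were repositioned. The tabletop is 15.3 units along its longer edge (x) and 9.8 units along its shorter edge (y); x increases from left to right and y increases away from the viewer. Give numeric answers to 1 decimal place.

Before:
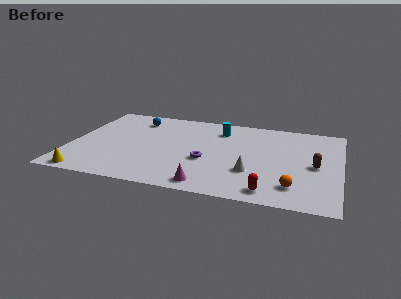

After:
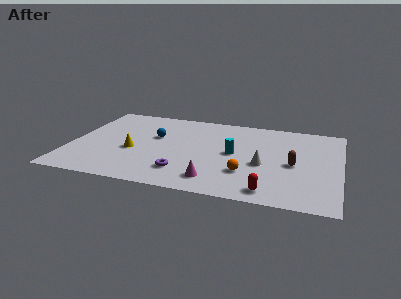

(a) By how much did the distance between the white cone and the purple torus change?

+2.1

The distance was about 2.7 in the first image and 4.8 in the second, so they moved 2.1 units further apart.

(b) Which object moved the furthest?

the yellow cone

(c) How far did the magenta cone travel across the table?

0.7

The magenta cone moved from about (8.1, 1.1) to (8.4, 1.7), a distance of √(0.3² + 0.6²) ≈ 0.7.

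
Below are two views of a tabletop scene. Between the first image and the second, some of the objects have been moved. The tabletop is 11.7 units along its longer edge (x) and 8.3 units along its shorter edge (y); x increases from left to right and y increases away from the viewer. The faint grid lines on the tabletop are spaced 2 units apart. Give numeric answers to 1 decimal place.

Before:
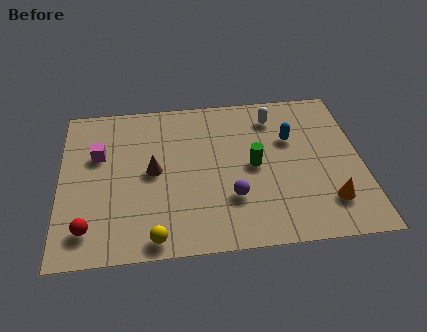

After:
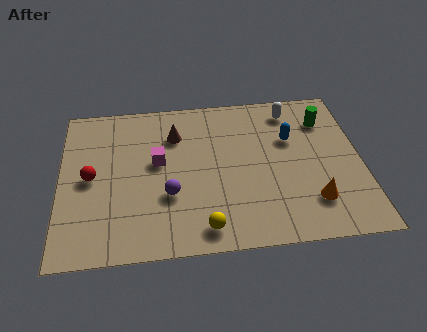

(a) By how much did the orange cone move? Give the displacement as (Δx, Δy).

(-0.6, 0.1)

The orange cone started near (10.3, 1.9) and ended near (9.7, 2.0).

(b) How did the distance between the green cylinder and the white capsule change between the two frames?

-1.3

Before: roughly 2.8 units apart; after: 1.5. That's 1.3 units closer together.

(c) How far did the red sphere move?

2.6

The red sphere was near (1.1, 1.5) before and (1.2, 4.1) after, so it travelled √(0.1² + 2.6²) ≈ 2.6 units.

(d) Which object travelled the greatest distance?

the green cylinder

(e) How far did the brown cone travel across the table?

2.1

From (3.6, 4.2) to (4.5, 6.1), the brown cone covered √(0.9² + 1.9²) ≈ 2.1 units.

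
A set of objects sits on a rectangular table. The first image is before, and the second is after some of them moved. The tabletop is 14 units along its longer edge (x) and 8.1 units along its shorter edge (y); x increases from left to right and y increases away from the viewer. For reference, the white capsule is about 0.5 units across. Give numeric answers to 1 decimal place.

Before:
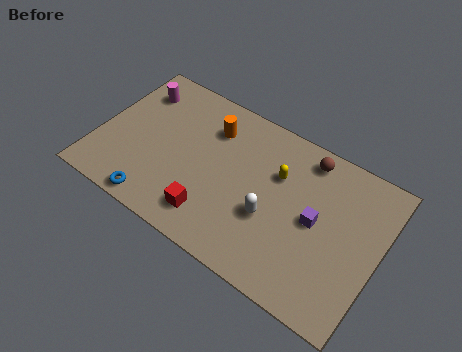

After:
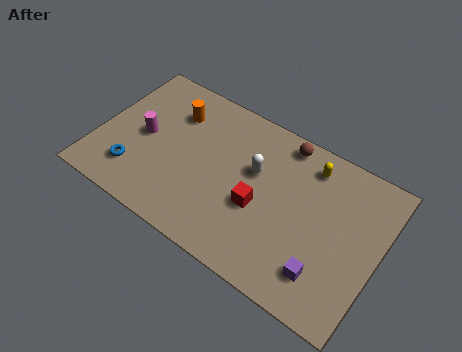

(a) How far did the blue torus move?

1.7

From (3.4, 0.8) to (2.1, 1.9), the blue torus covered √(1.3² + 1.1²) ≈ 1.7 units.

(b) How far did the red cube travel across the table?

2.7

The red cube was near (6.1, 1.6) before and (8.2, 3.3) after, so it travelled √(2.1² + 1.7²) ≈ 2.7 units.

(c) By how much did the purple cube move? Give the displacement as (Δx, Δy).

(0.8, -2.3)

The purple cube was at about (10.9, 4.1) and moved to about (11.7, 1.8).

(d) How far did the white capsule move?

2.2

The white capsule moved from about (8.8, 3.1) to (7.7, 5.0), a distance of √(1.1² + 1.9²) ≈ 2.2.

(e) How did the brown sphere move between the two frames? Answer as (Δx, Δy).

(-1.2, 0.2)

The brown sphere started near (10.0, 7.0) and ended near (8.8, 7.2).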